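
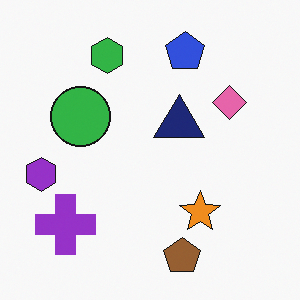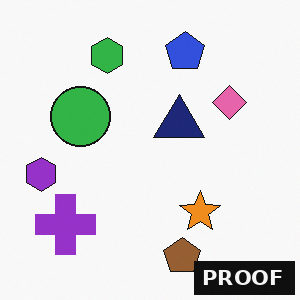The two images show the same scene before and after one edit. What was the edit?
The second image is the first watermarked with the text "PROOF" in the lower-right corner.

A dark label reading "PROOF" appears in the lower-right corner.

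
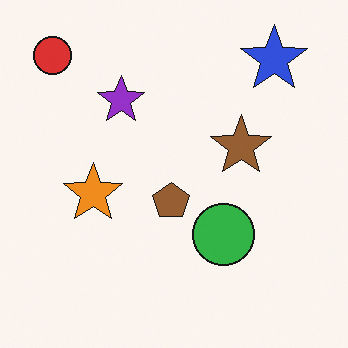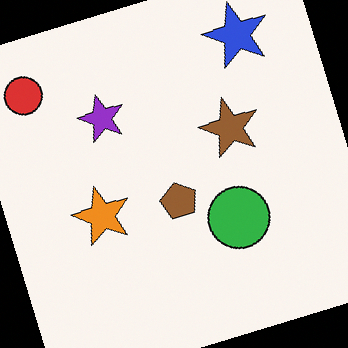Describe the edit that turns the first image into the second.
The transformation is: rotated counter-clockwise by a clearly visible amount.

Every shape is tilted by the same angle and the image corners show triangular fill wedges — a whole-image rotation by a non-right angle.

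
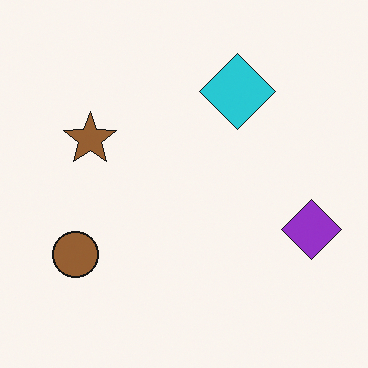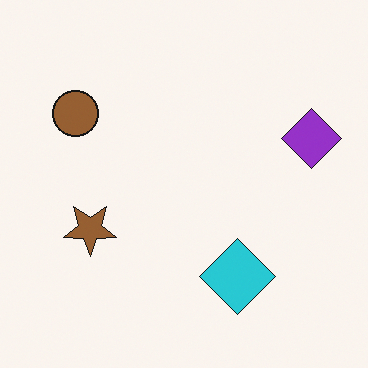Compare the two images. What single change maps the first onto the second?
It was flipped vertically (top ↔ bottom).

The cyan diamond is in the top of the first image and the bottom of the second — shapes on opposite sides of the horizontal midline have swapped in a mirror flip.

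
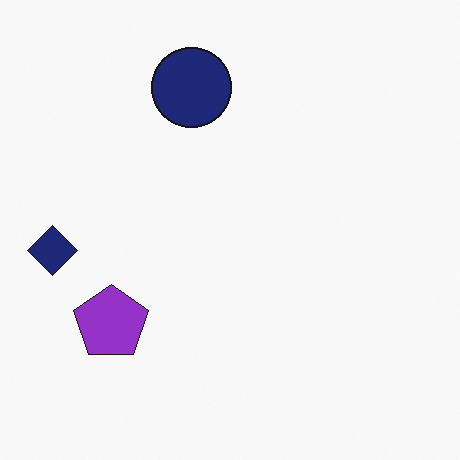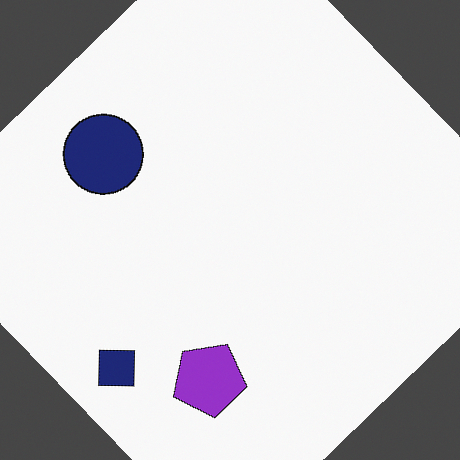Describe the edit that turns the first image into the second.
It was rotated counter-clockwise by a large amount — several tens of degrees.

Every shape is tilted by the same angle and the image corners show triangular fill wedges — a whole-image rotation by a non-right angle.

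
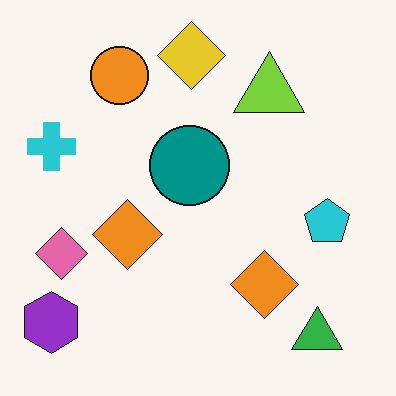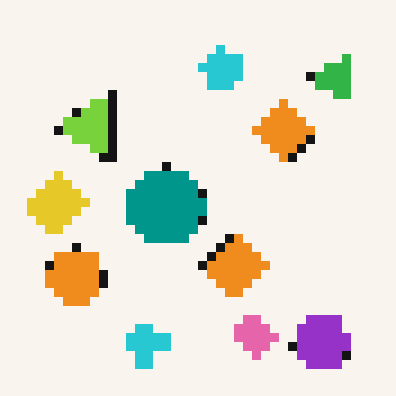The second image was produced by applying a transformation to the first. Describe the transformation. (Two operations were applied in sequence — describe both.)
The second image is the first heavily pixelated into large blocks, then rotated 90° counter-clockwise.

Shapes are reduced to large square blocks; fine edges and outlines are lost — a downscale-then-upscale (mosaic) effect. The purple hexagon sits in the bottom-left of the first image and the bottom-right of the second — consistent with a whole-image 90° counter-clockwise rotation.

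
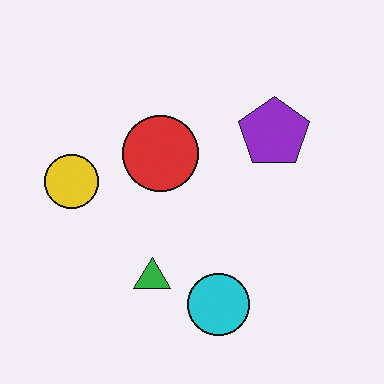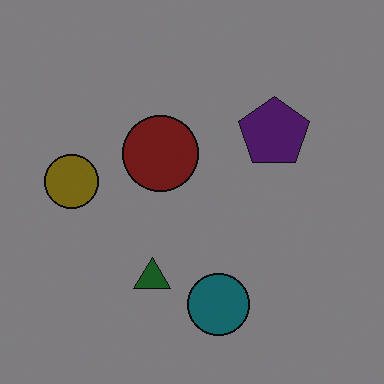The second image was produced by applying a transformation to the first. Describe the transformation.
This is the original image substantially darkened.

Every pixel — background and shapes alike — is uniformly darkened.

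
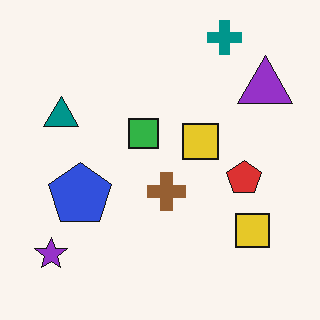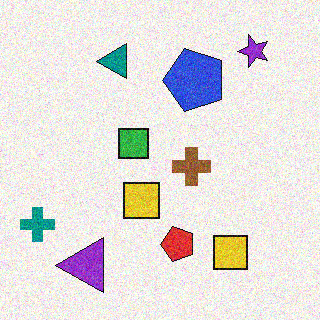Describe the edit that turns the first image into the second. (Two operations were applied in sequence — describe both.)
This is the original image degraded with moderate additive noise, then transposed (reflected across the top-left ↔ bottom-right diagonal).

Random speckle covers the whole image, including the flat background. Shapes have swapped their row and column positions — what was in the top-right is now in the bottom-left — a diagonal reflection.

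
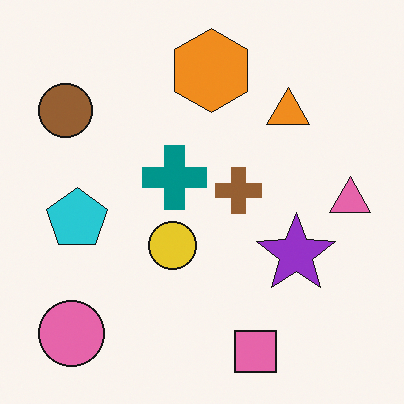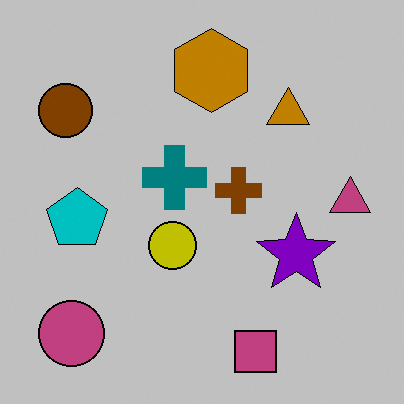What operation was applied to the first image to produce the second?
The image was heavily posterized to just a handful of flat colors.

Each flat color has snapped to a coarser quantized level — most visibly, the near-white background has dropped to a flat grey.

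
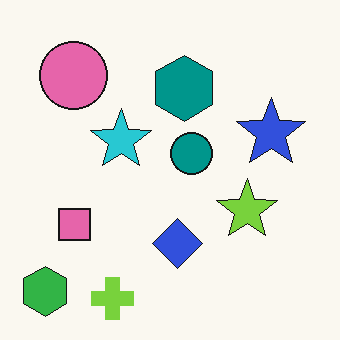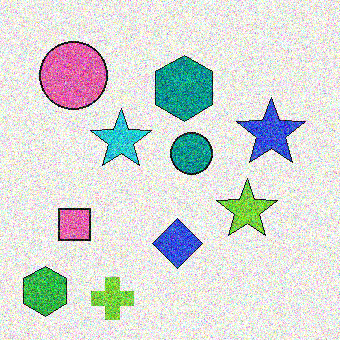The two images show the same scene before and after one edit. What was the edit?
The image was degraded with heavy additive noise.

Random speckle covers the whole image, including the flat background.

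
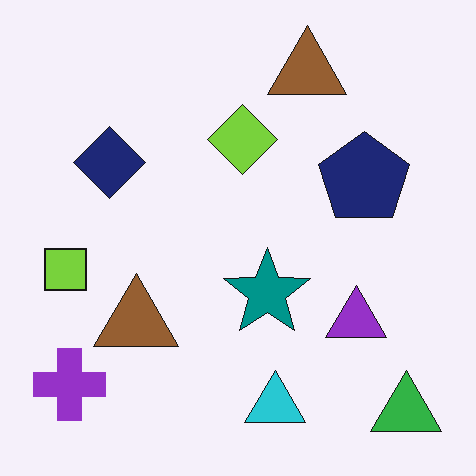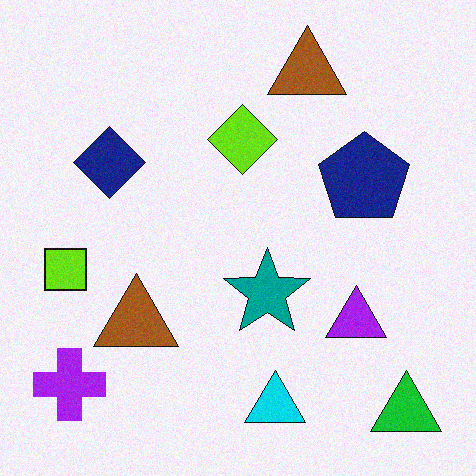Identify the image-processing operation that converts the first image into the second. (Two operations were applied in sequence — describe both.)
This is the original image degraded with light additive noise, then slightly oversaturated.

Random speckle covers the whole image, including the flat background. All colors are more vivid — a global saturation change.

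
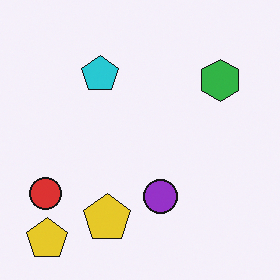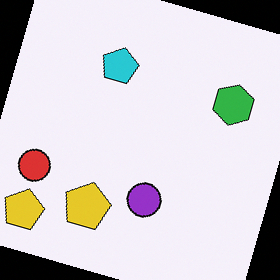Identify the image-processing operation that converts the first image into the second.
The second image is the first rotated clockwise by a moderate amount.

Every shape is tilted by the same angle and the image corners show triangular fill wedges — a whole-image rotation by a non-right angle.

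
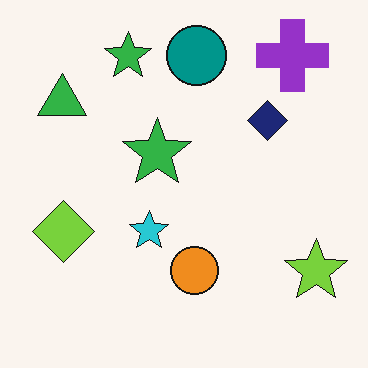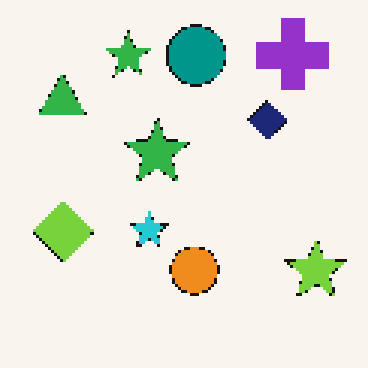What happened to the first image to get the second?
Lightly pixelated (a mild mosaic effect).

Shapes are reduced to large square blocks; fine edges and outlines are lost — a downscale-then-upscale (mosaic) effect.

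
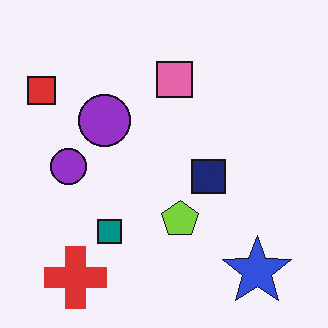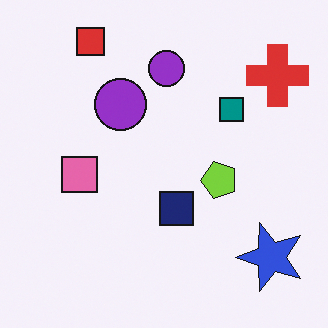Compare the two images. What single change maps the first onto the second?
Transposed (reflected across the top-left ↔ bottom-right diagonal).

Shapes have swapped their row and column positions — what was in the top-right is now in the bottom-left — a diagonal reflection.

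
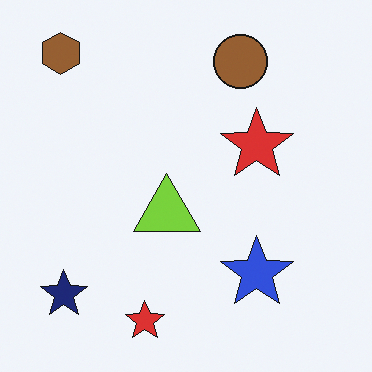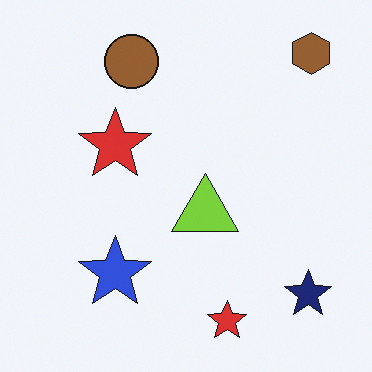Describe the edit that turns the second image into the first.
This is the original image flipped horizontally (left ↔ right).

The brown hexagon is in the top-right of the second image and the top-left of the first — shapes on opposite sides of the vertical midline have swapped in a mirror flip.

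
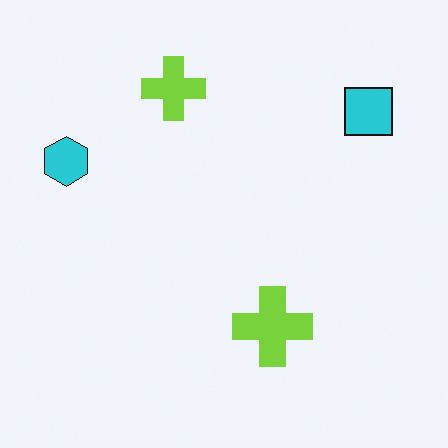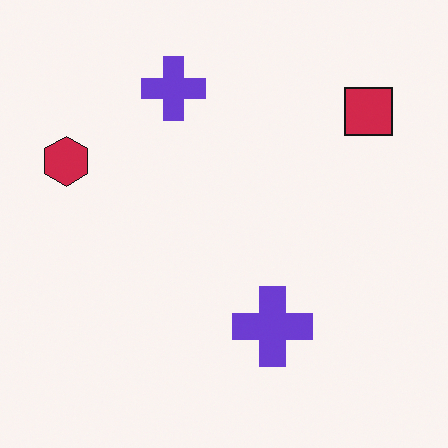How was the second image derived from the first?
The transformation is: hue-shifted through roughly half the color wheel.

Every shape's color has rotated by the same amount around the hue wheel — a uniform hue shift.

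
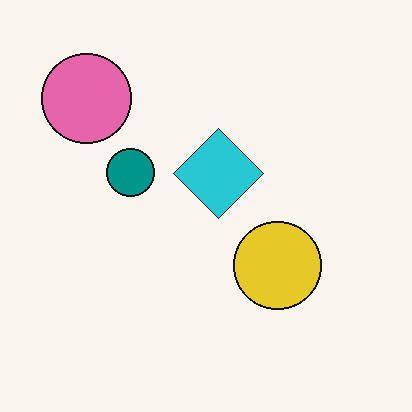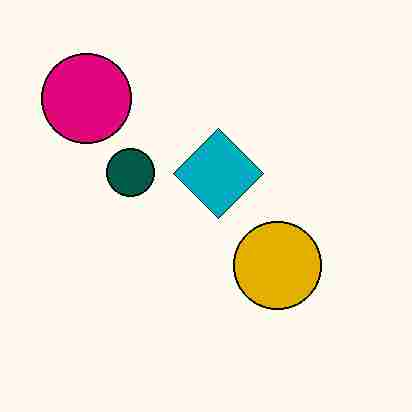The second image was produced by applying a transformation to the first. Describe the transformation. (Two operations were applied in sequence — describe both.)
It was given much higher contrast, then heavily JPEG-compressed with obvious blocking artifacts.

Tones are pushed away from mid-grey across the whole image — a global contrast change. Blocky 8×8 compression artifacts appear around shape edges and the flat background shows ringing — characteristic JPEG degradation.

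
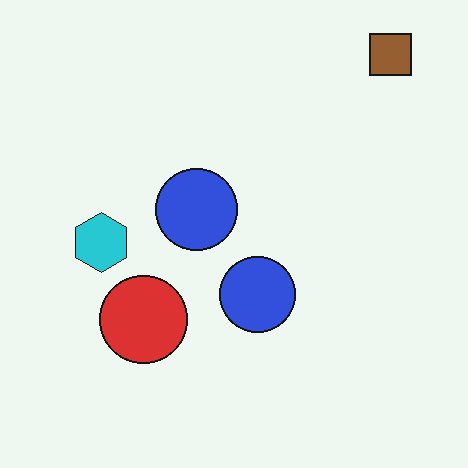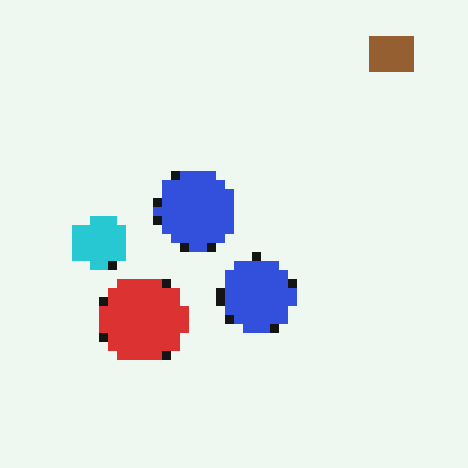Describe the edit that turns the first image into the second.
It was coarsely pixelated.

Shapes are reduced to large square blocks; fine edges and outlines are lost — a downscale-then-upscale (mosaic) effect.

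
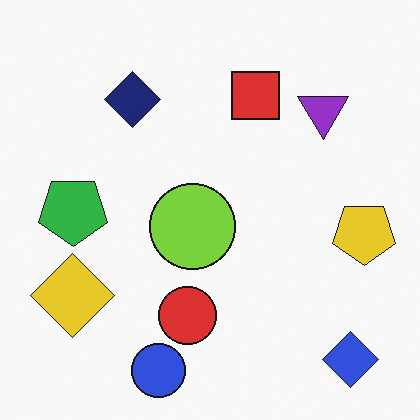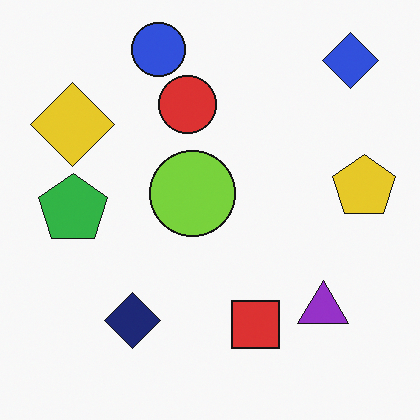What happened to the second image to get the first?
Flipped vertically (top ↔ bottom).

The blue circle is in the top of the second image and the bottom of the first — shapes on opposite sides of the horizontal midline have swapped in a mirror flip.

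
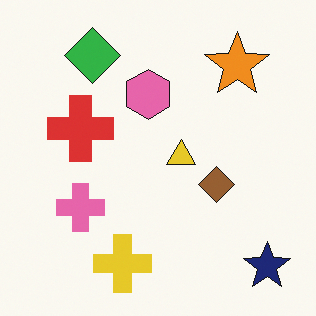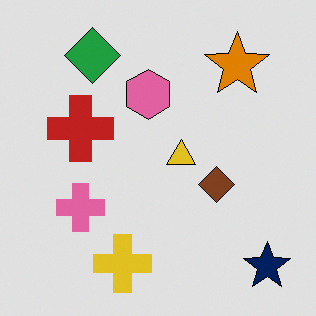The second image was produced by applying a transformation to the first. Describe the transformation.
This is the original image moderately posterized.

Each flat color has snapped to a coarser quantized level — most visibly, the near-white background has dropped to a flat grey.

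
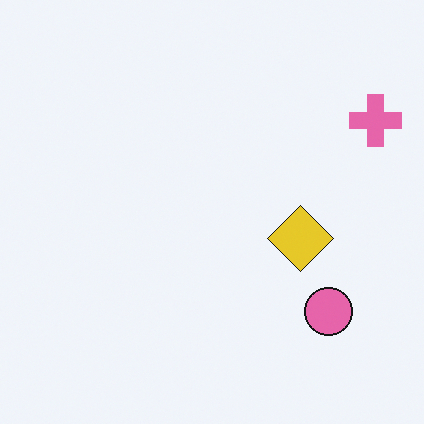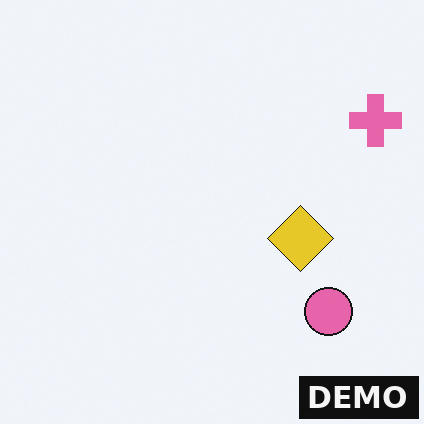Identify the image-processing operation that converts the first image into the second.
The image was watermarked with the text "DEMO" in the lower-right corner.

A dark label reading "DEMO" appears in the lower-right corner.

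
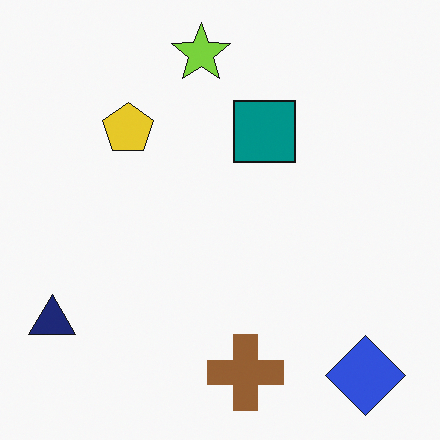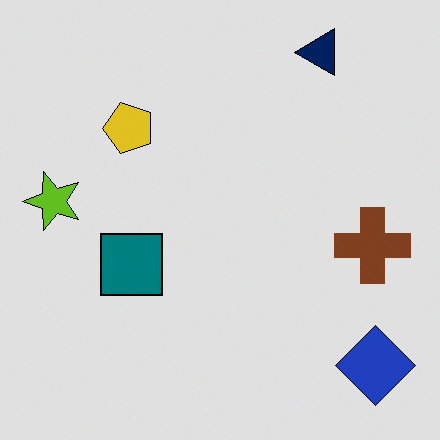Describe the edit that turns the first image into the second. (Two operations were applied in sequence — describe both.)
This is the original image transposed (reflected across the top-left ↔ bottom-right diagonal), then posterized to a reduced palette.

Shapes have swapped their row and column positions — what was in the top-right is now in the bottom-left — a diagonal reflection. Each flat color has snapped to a coarser quantized level — most visibly, the near-white background has dropped to a flat grey.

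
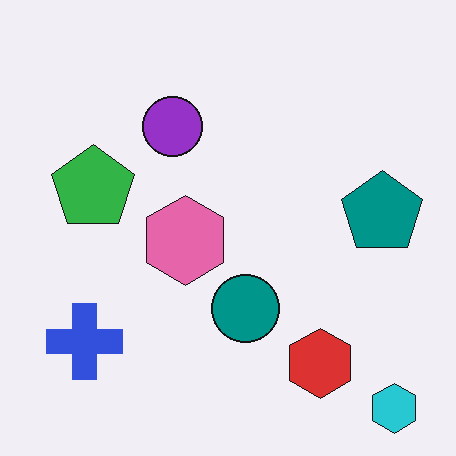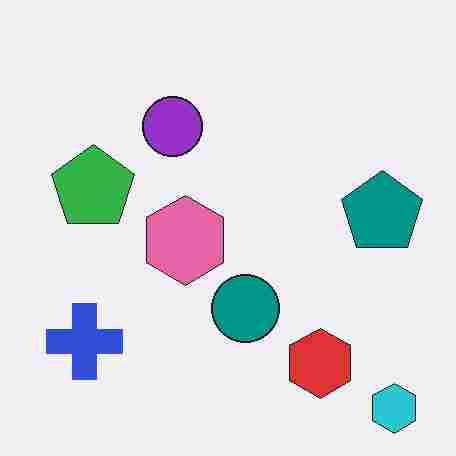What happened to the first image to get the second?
Degraded with heavy JPEG compression.

Blocky 8×8 compression artifacts appear around shape edges and the flat background shows ringing — characteristic JPEG degradation.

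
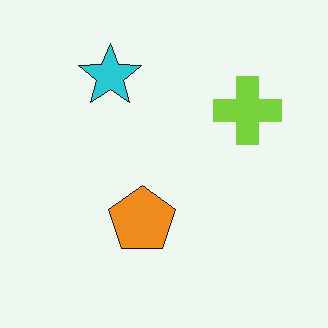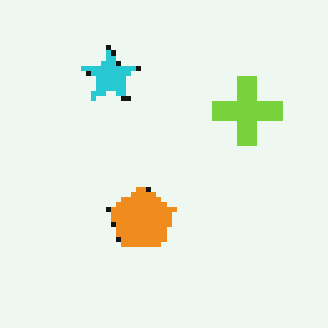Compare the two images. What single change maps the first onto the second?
The image was mildly pixelated.

Shapes are reduced to large square blocks; fine edges and outlines are lost — a downscale-then-upscale (mosaic) effect.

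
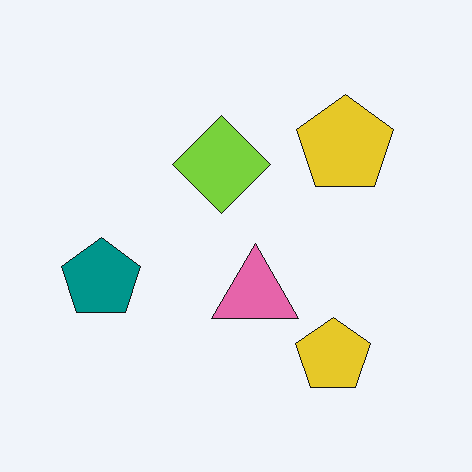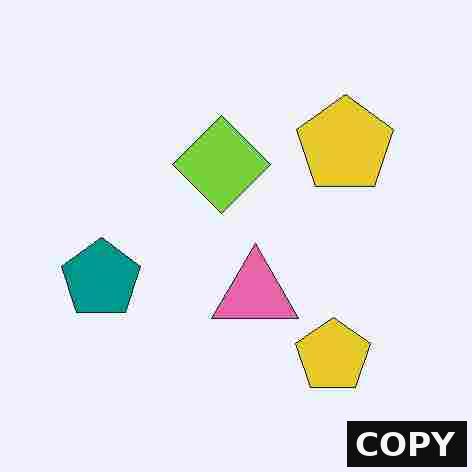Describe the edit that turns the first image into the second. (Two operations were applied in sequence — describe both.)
Heavily JPEG-compressed with obvious blocking artifacts, then watermarked with the text "COPY" in the lower-right corner.

Blocky 8×8 compression artifacts appear around shape edges and the flat background shows ringing — characteristic JPEG degradation. A dark label reading "COPY" appears in the lower-right corner.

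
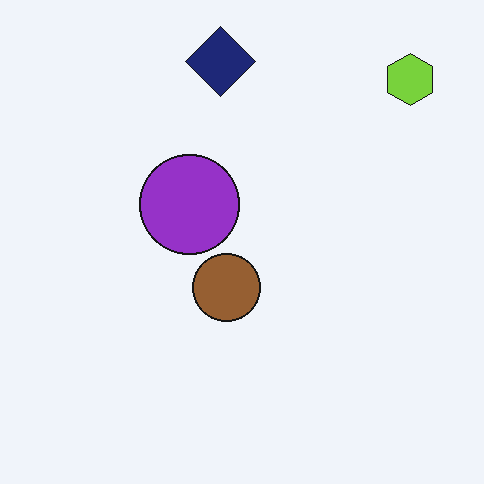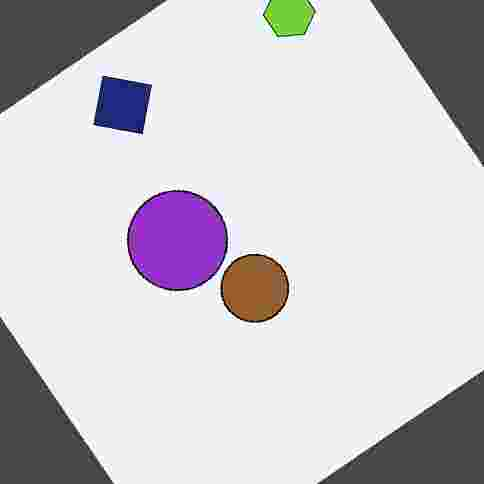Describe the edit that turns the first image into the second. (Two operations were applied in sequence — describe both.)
This is the original image rotated counter-clockwise by a large amount — several tens of degrees, then degraded with heavy JPEG compression.

Every shape is tilted by the same angle and the image corners show triangular fill wedges — a whole-image rotation by a non-right angle. Blocky 8×8 compression artifacts appear around shape edges and the flat background shows ringing — characteristic JPEG degradation.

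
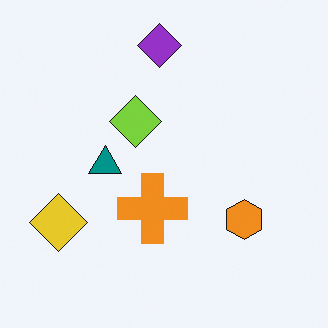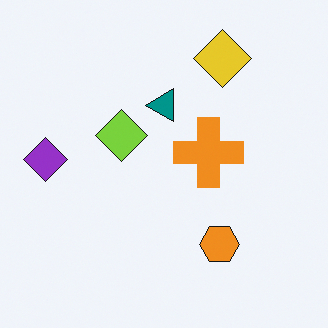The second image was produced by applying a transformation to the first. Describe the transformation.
The transformation is: transposed (reflected across the top-left ↔ bottom-right diagonal).

Shapes have swapped their row and column positions — what was in the top-right is now in the bottom-left — a diagonal reflection.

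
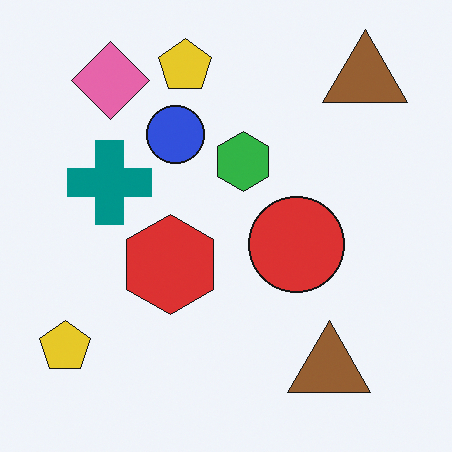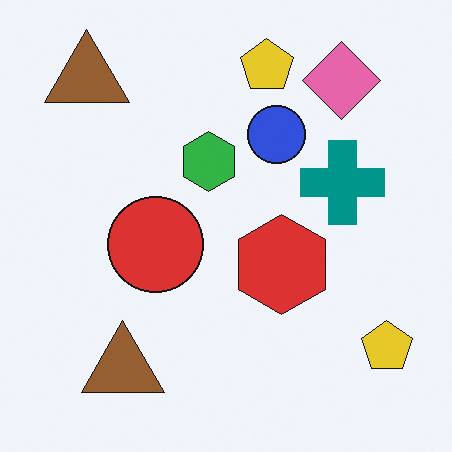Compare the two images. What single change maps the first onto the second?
This is the original image flipped horizontally (left ↔ right).

The teal cross is in the left of the first image and the right of the second — shapes on opposite sides of the vertical midline have swapped in a mirror flip.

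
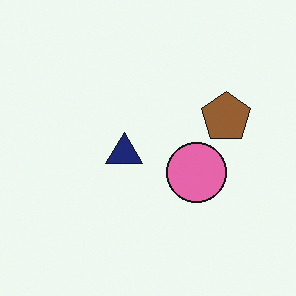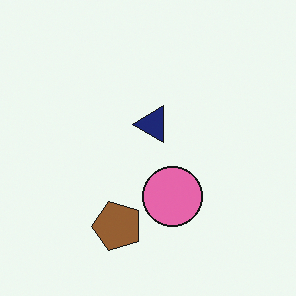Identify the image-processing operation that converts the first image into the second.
It was transposed (reflected across the top-left ↔ bottom-right diagonal).

Shapes have swapped their row and column positions — what was in the top-right is now in the bottom-left — a diagonal reflection.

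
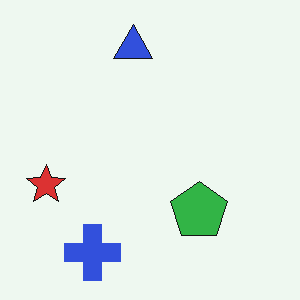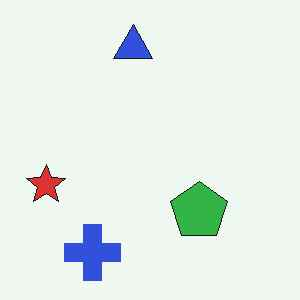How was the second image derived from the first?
This is the original image given moderate JPEG compression.

Blocky 8×8 compression artifacts appear around shape edges and the flat background shows ringing — characteristic JPEG degradation.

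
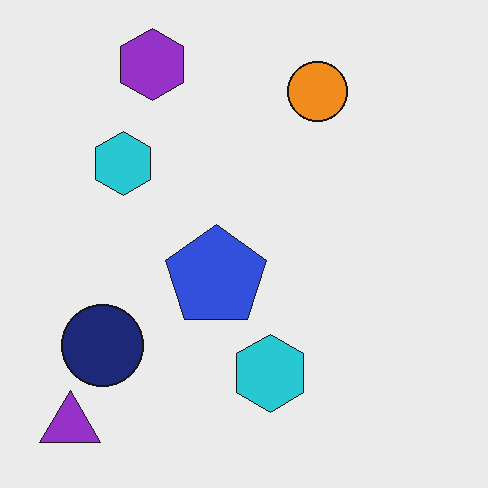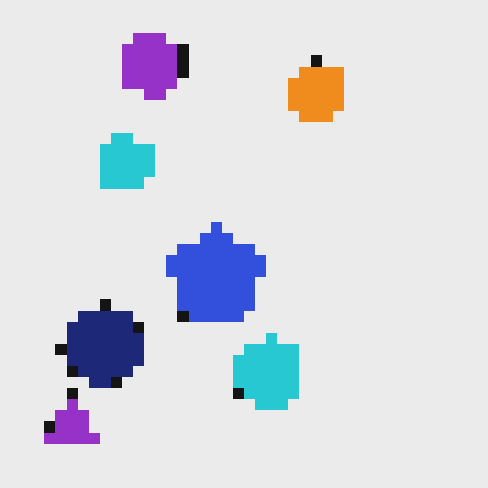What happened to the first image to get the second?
It was heavily pixelated into large blocks.

Shapes are reduced to large square blocks; fine edges and outlines are lost — a downscale-then-upscale (mosaic) effect.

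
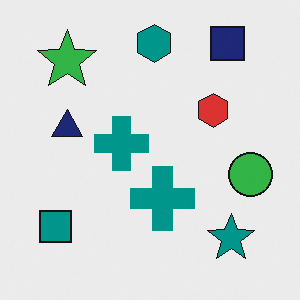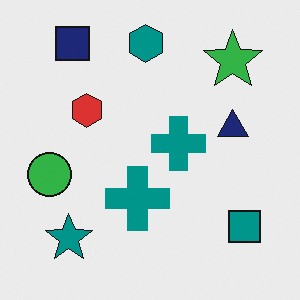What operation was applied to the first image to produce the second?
The second image is the first flipped horizontally (left ↔ right).

The green circle is in the right of the first image and the left of the second — shapes on opposite sides of the vertical midline have swapped in a mirror flip.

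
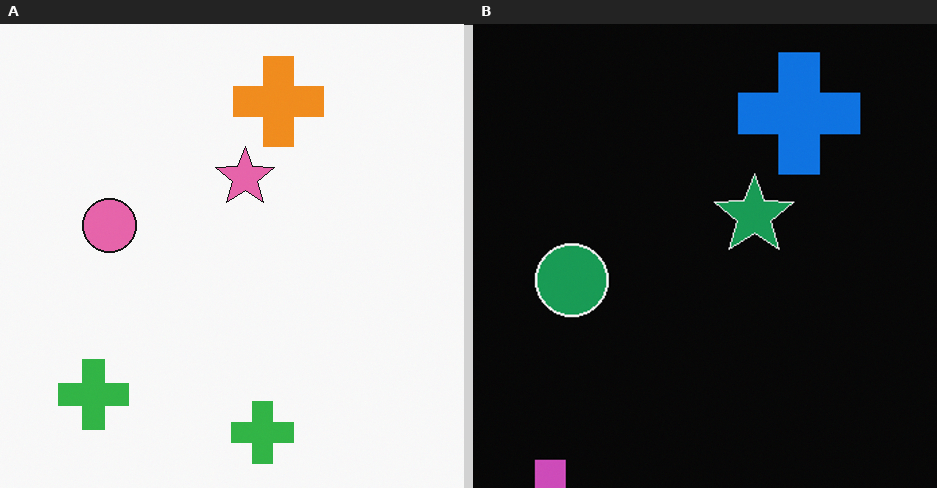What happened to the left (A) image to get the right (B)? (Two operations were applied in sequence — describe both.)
This is the original image cropped to a modestly smaller region and rescaled, then color-inverted (negative).

The visible shapes are larger and the field of view is narrower; shapes near the original edges may be partly or wholly outside the frame — a crop-and-rescale. The light background has become dark and every shape's color is its complement — a photographic negative.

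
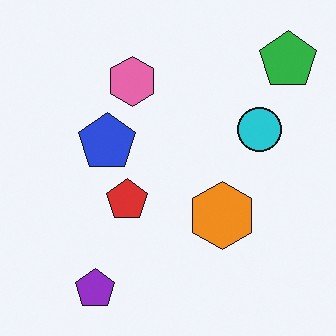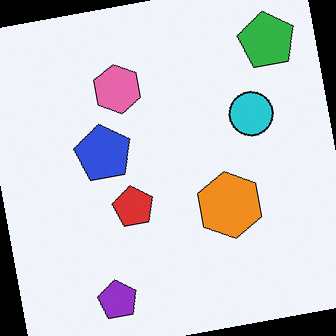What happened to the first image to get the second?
Rotated counter-clockwise by a slight angle.

Every shape is tilted by the same angle and the image corners show triangular fill wedges — a whole-image rotation by a non-right angle.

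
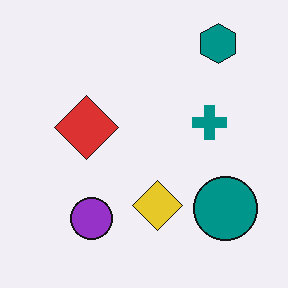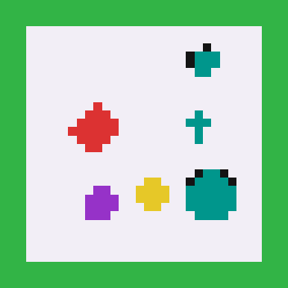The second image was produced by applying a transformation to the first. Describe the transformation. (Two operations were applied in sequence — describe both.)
It was heavily pixelated into large blocks, then framed with a green border.

Shapes are reduced to large square blocks; fine edges and outlines are lost — a downscale-then-upscale (mosaic) effect. A solid green frame runs around the edge of the second image, with the content slightly shrunk inside it.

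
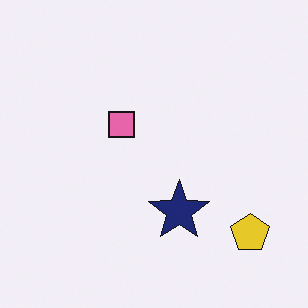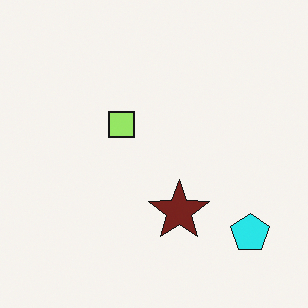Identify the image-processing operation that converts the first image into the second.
It was hue-shifted noticeably.

Every shape's color has rotated by the same amount around the hue wheel — a uniform hue shift.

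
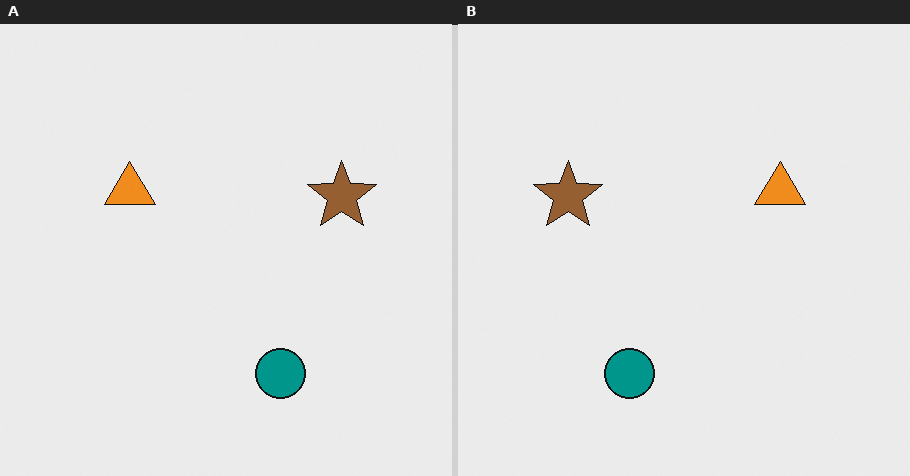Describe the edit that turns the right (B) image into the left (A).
The left (A) image is the right (B) flipped horizontally (left ↔ right).

The brown star is in the left of the right (B) image and the right of the left (A) — shapes on opposite sides of the vertical midline have swapped in a mirror flip.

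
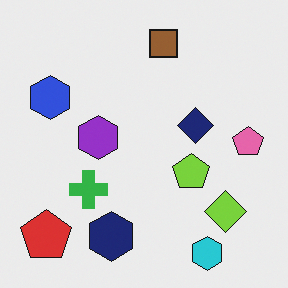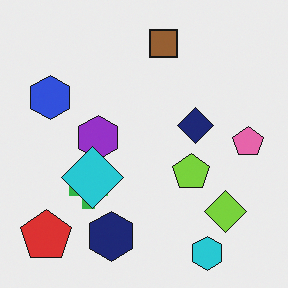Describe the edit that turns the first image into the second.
The transformation is: overlaid with an additional cyan diamond.

A cyan diamond appears in the second image that is absent from the first.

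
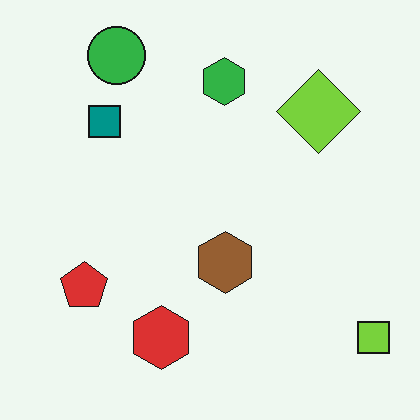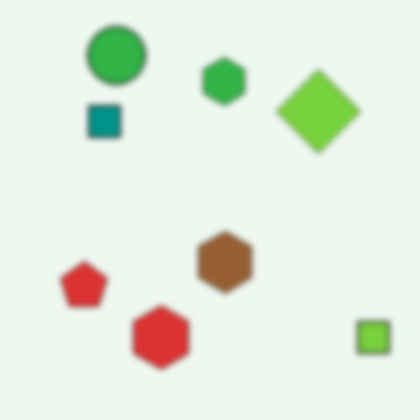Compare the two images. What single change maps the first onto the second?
It was moderately blurred.

Shape edges and outlines are uniformly softened across the whole image.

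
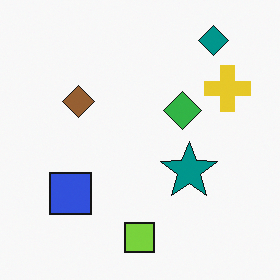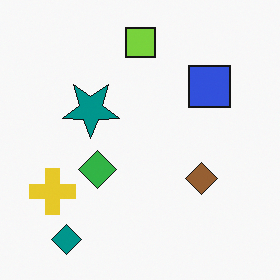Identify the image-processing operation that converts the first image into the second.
The second image is the first rotated 180°.

The teal diamond sits in the top-right of the first image and the bottom-left of the second — consistent with a whole-image 180° rotation.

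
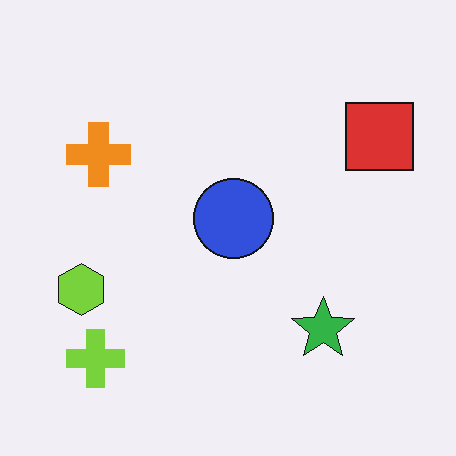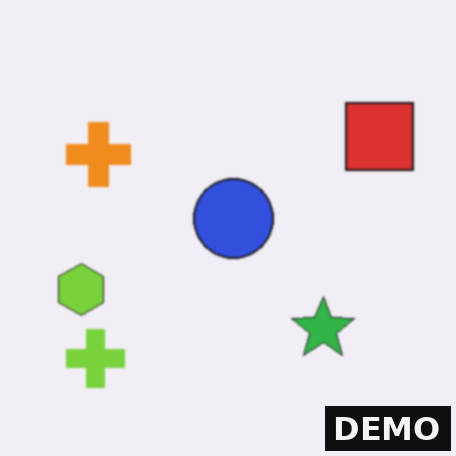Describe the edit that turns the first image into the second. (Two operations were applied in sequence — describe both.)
This is the original image lightly blurred, then watermarked with the text "DEMO" in the lower-right corner.

Shape edges and outlines are uniformly softened across the whole image. A dark label reading "DEMO" appears in the lower-right corner.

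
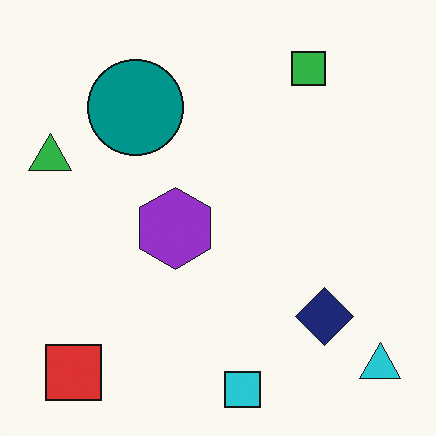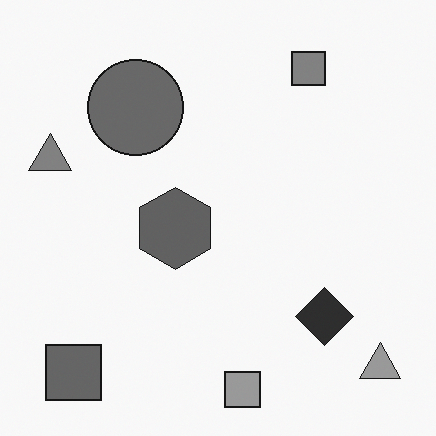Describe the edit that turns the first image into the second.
The transformation is: converted to grayscale.

All color is removed — every shape is now a shade of grey.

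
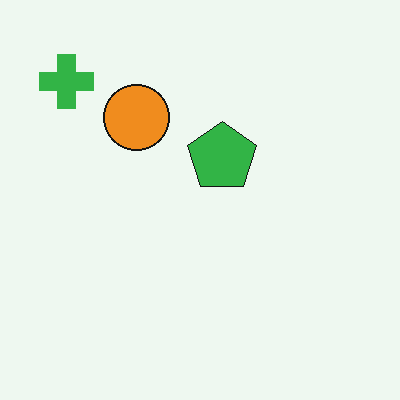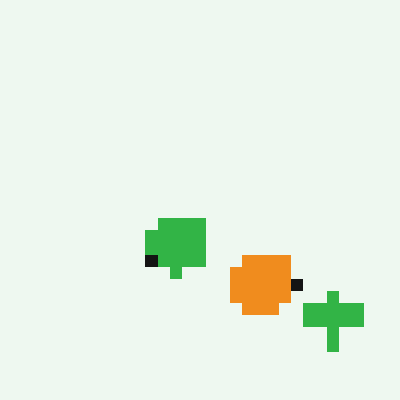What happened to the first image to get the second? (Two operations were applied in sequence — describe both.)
The second image is the first rotated 180°, then heavily pixelated into large blocks.

The green cross sits in the top-left of the first image and the bottom-right of the second — consistent with a whole-image 180° rotation. Shapes are reduced to large square blocks; fine edges and outlines are lost — a downscale-then-upscale (mosaic) effect.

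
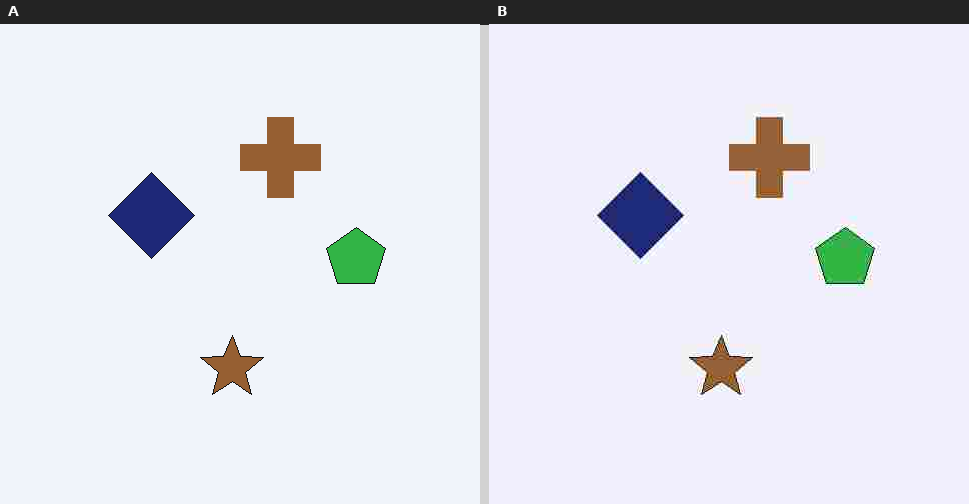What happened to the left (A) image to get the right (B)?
The transformation is: degraded with heavy JPEG compression.

Blocky 8×8 compression artifacts appear around shape edges and the flat background shows ringing — characteristic JPEG degradation.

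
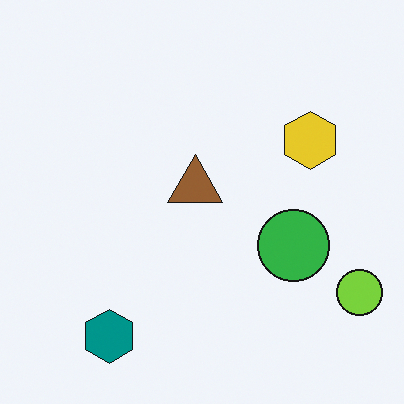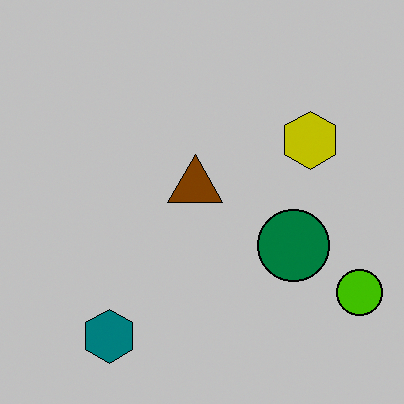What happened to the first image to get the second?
The transformation is: aggressively posterized.

Each flat color has snapped to a coarser quantized level — most visibly, the near-white background has dropped to a flat grey.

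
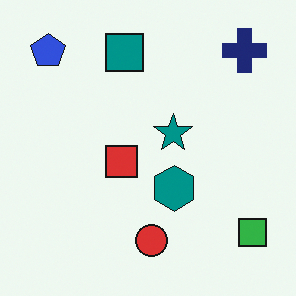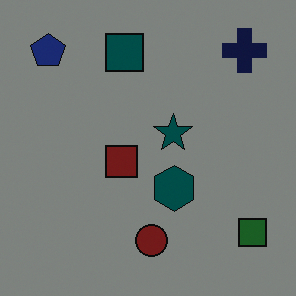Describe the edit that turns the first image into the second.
The transformation is: substantially darkened.

Every pixel — background and shapes alike — is uniformly darkened.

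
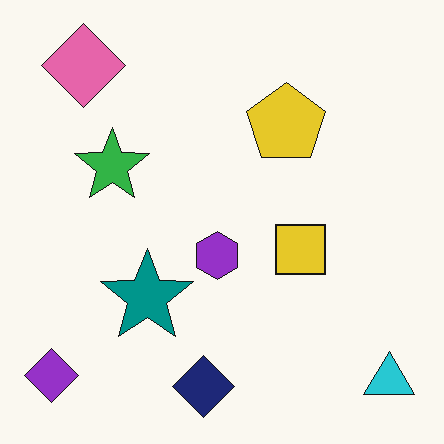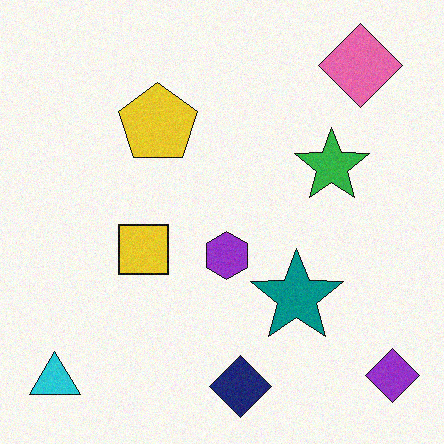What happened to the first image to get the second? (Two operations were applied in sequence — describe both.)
This is the original image degraded with light additive noise, then flipped horizontally (left ↔ right).

Random speckle covers the whole image, including the flat background. The purple diamond is in the bottom-left of the first image and the bottom-right of the second — shapes on opposite sides of the vertical midline have swapped in a mirror flip.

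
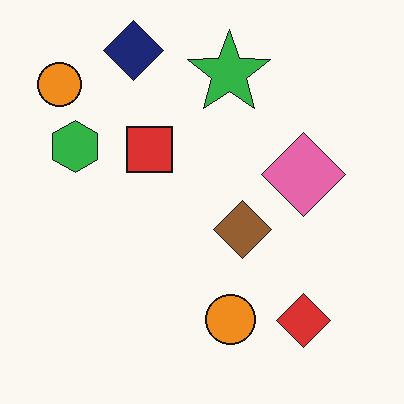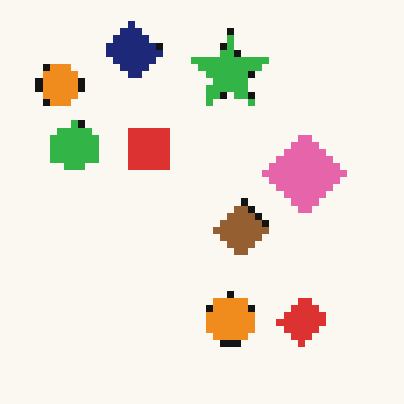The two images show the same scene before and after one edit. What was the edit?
It was pixelated into visible square blocks.

Shapes are reduced to large square blocks; fine edges and outlines are lost — a downscale-then-upscale (mosaic) effect.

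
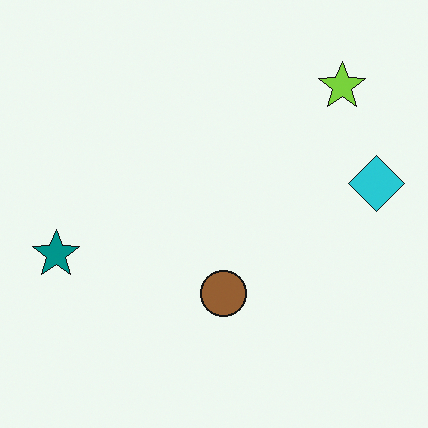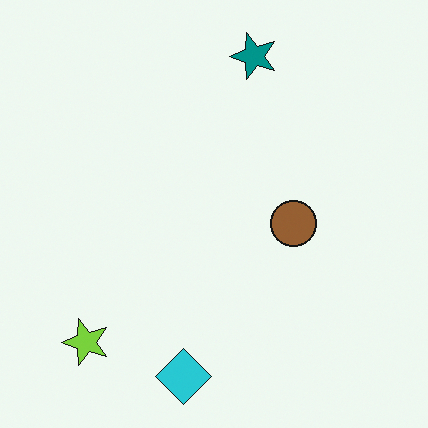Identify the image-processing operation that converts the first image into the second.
The image was transposed (reflected across the top-left ↔ bottom-right diagonal).

Shapes have swapped their row and column positions — what was in the top-right is now in the bottom-left — a diagonal reflection.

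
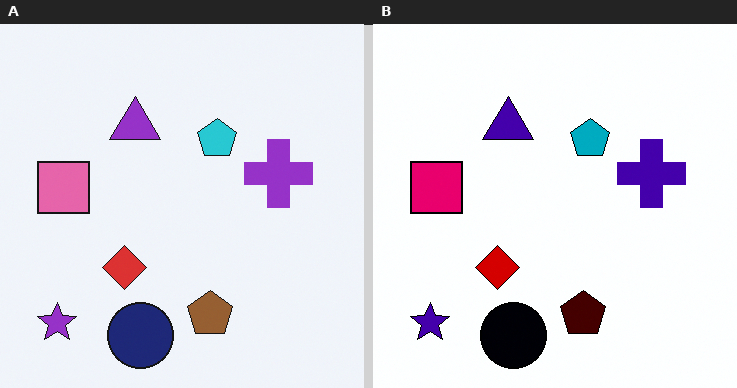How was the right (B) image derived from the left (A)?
Given much higher contrast.

Tones are pushed away from mid-grey across the whole image — a global contrast change.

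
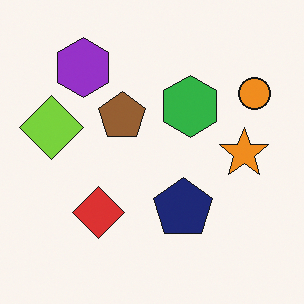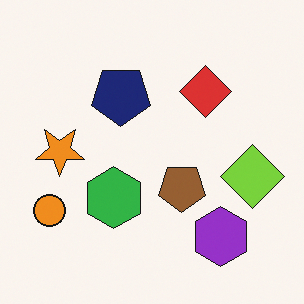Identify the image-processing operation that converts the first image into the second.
The image was rotated 180°.

The orange circle sits in the top-right of the first image and the bottom-left of the second — consistent with a whole-image 180° rotation.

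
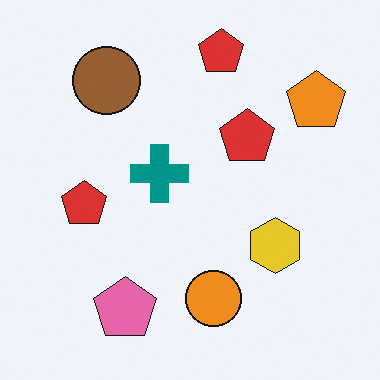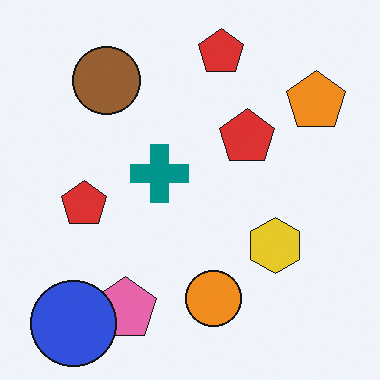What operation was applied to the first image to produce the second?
The transformation is: overlaid with an additional blue circle.

A blue circle appears in the second image that is absent from the first.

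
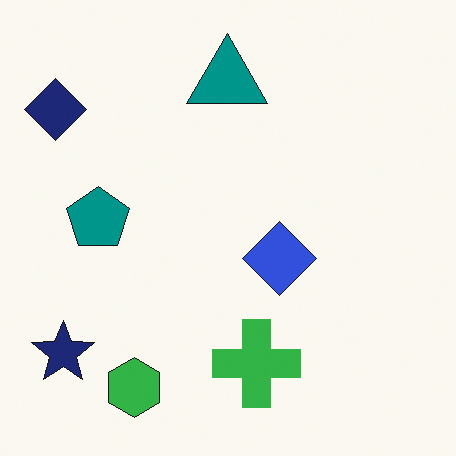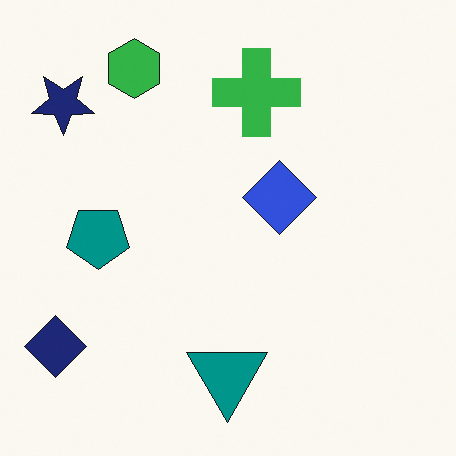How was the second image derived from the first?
Flipped vertically (top ↔ bottom).

The green hexagon is in the bottom-left of the first image and the top-left of the second — shapes on opposite sides of the horizontal midline have swapped in a mirror flip.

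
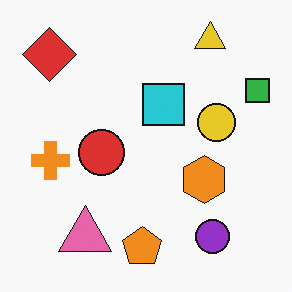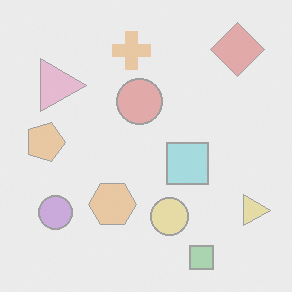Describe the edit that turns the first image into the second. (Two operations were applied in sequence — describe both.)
This is the original image rotated 90° clockwise, then given much lower contrast.

The red diamond sits in the top-left of the first image and the top-right of the second — consistent with a whole-image 90° clockwise rotation. Tones are pushed toward mid-grey across the whole image — a global contrast change.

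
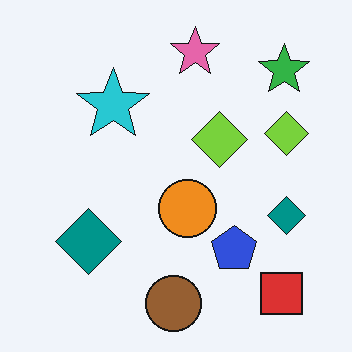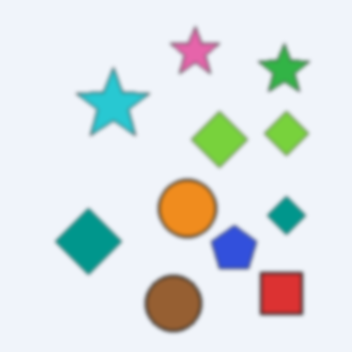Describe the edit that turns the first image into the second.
The image was slightly softened.

Shape edges and outlines are uniformly softened across the whole image.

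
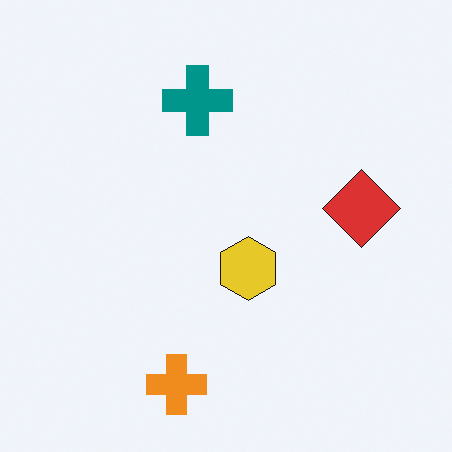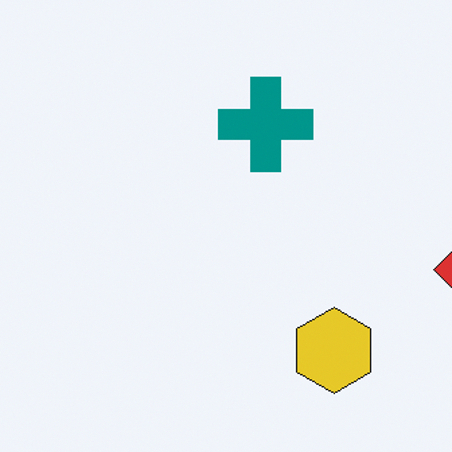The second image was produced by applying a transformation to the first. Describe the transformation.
This is the original image cropped to a modestly smaller region and rescaled.

The visible shapes are larger and the field of view is narrower; shapes near the original edges may be partly or wholly outside the frame — a crop-and-rescale.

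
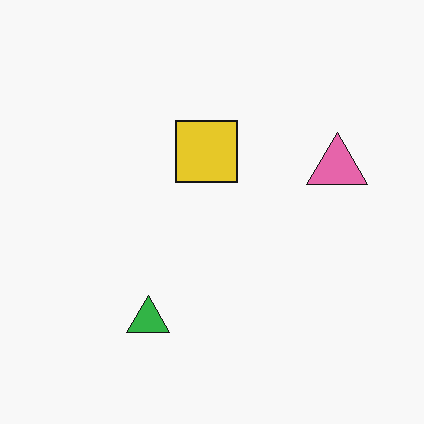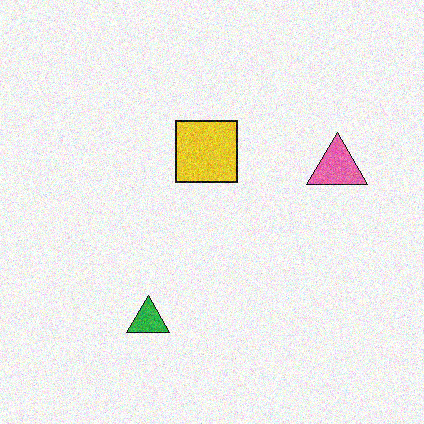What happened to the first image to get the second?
The second image is the first degraded with visible gaussian noise.

Random speckle covers the whole image, including the flat background.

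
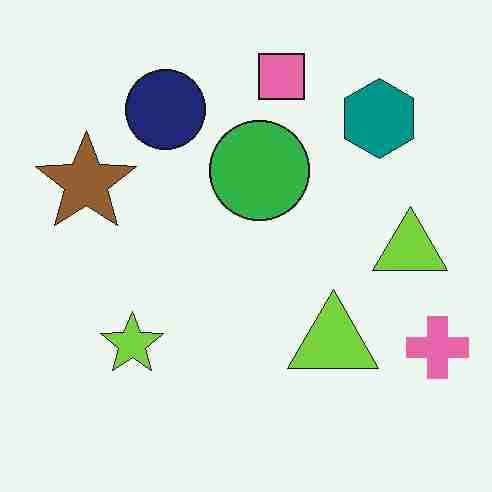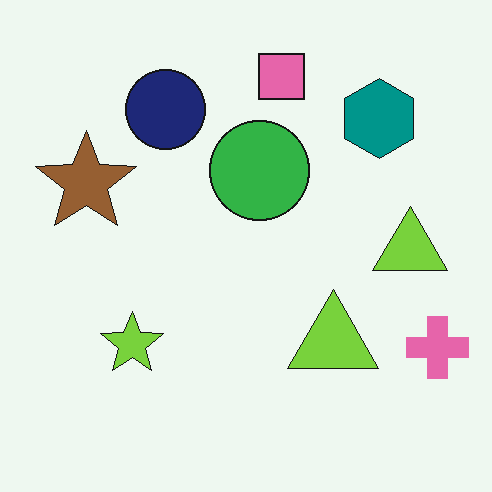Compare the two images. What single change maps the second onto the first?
It was degraded with heavy JPEG compression.

Blocky 8×8 compression artifacts appear around shape edges and the flat background shows ringing — characteristic JPEG degradation.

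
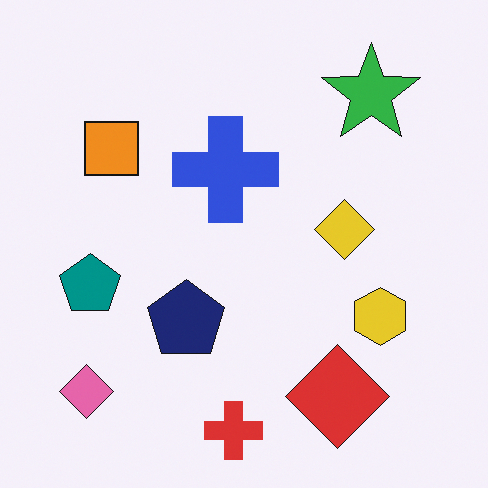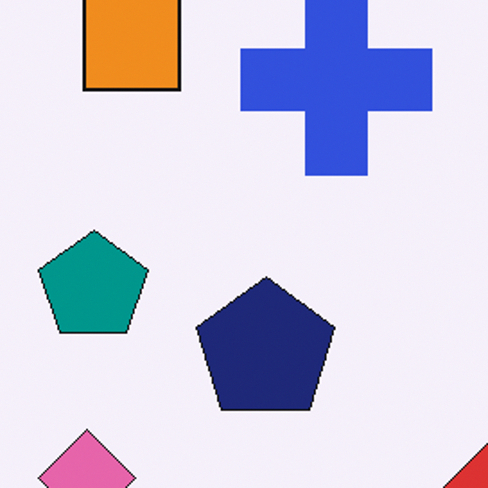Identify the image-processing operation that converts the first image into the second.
The second image is the first cropped tightly and scaled back up.

The visible shapes are larger and the field of view is narrower; shapes near the original edges may be partly or wholly outside the frame — a crop-and-rescale.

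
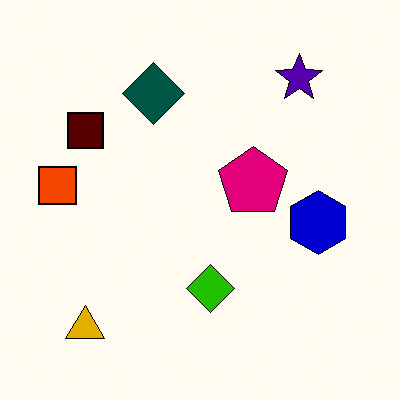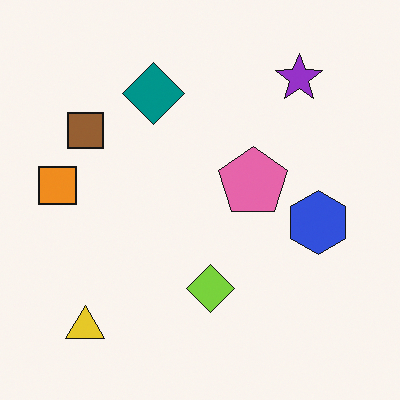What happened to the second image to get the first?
Boosted in contrast.

Tones are pushed away from mid-grey across the whole image — a global contrast change.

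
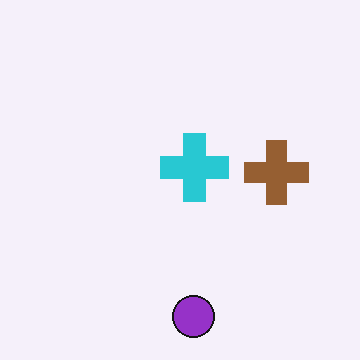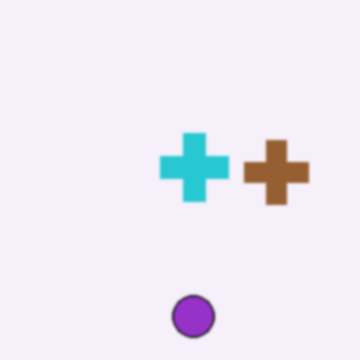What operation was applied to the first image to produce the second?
Slightly softened.

Shape edges and outlines are uniformly softened across the whole image.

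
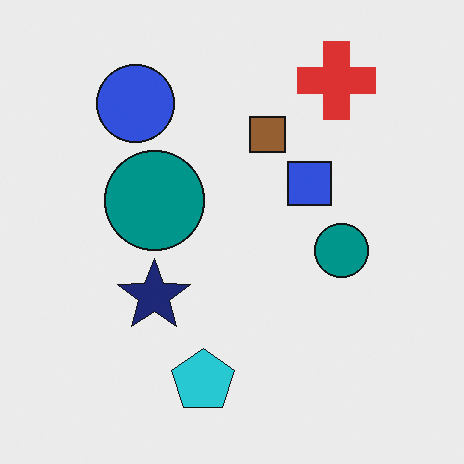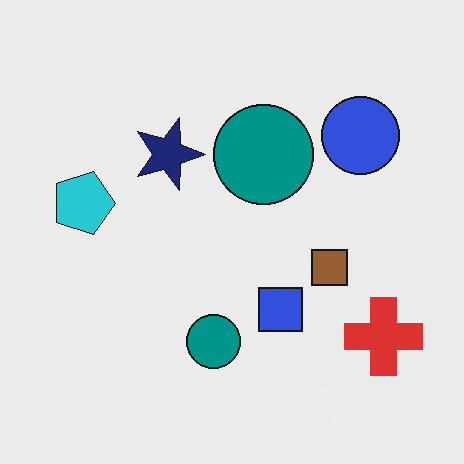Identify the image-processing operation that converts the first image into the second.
The image was rotated 90° clockwise.

The red cross sits in the top-right of the first image and the bottom-right of the second — consistent with a whole-image 90° clockwise rotation.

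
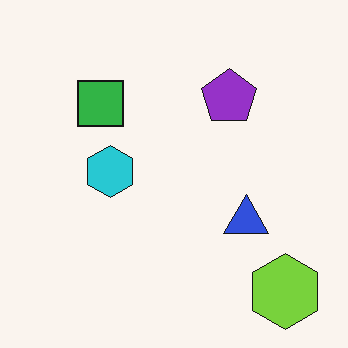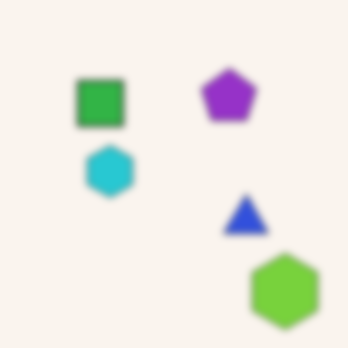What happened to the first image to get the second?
This is the original image noticeably gaussian-blurred.

Shape edges and outlines are uniformly softened across the whole image.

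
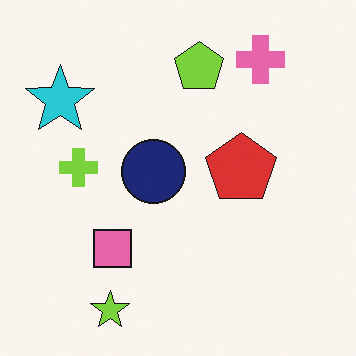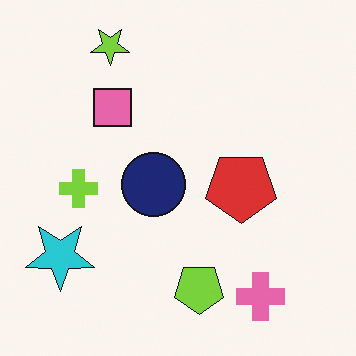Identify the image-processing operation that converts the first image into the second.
Flipped vertically (top ↔ bottom).

The lime star is in the bottom-left of the first image and the top-left of the second — shapes on opposite sides of the horizontal midline have swapped in a mirror flip.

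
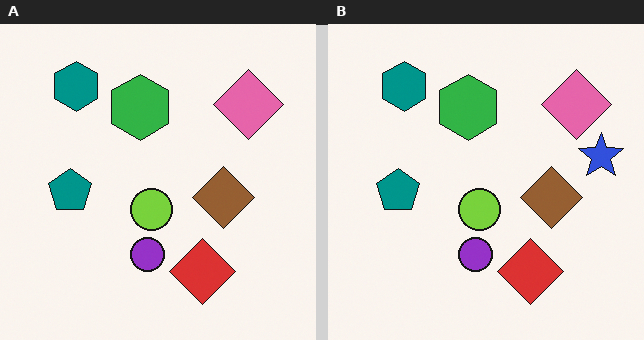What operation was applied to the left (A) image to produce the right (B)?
The transformation is: overlaid with an additional blue star.

A blue star appears in the right (B) image that is absent from the left (A).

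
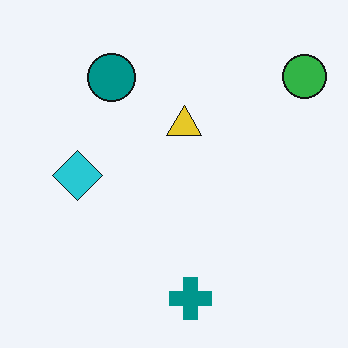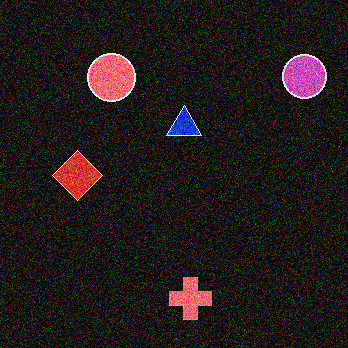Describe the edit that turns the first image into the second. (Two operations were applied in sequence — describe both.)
The image was color-inverted (negative), then degraded with heavy additive noise.

The light background has become dark and every shape's color is its complement — a photographic negative. Random speckle covers the whole image, including the flat background.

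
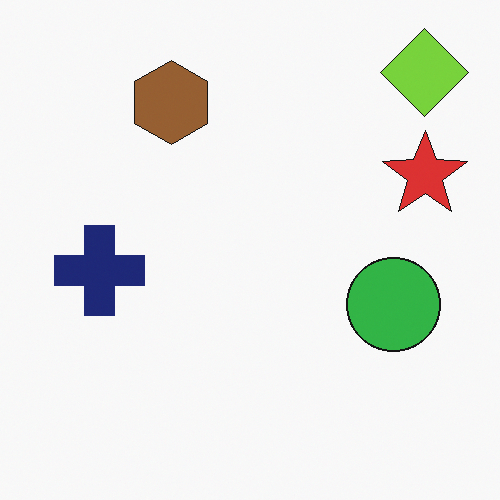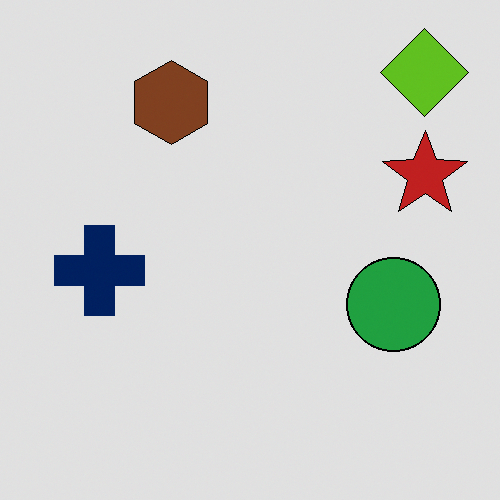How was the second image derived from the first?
This is the original image posterized to a reduced palette.

Each flat color has snapped to a coarser quantized level — most visibly, the near-white background has dropped to a flat grey.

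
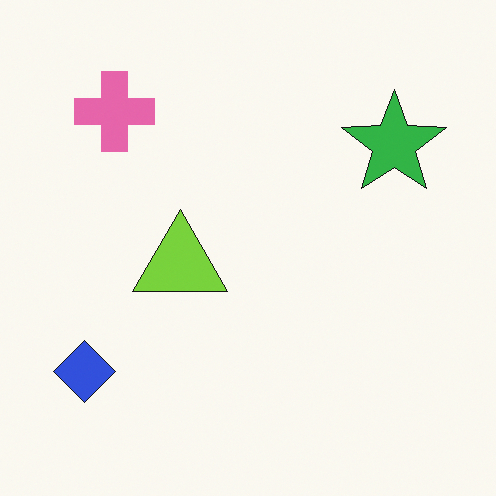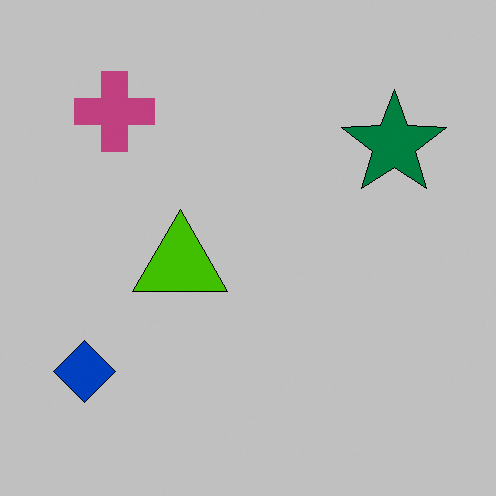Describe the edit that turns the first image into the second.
This is the original image aggressively posterized.

Each flat color has snapped to a coarser quantized level — most visibly, the near-white background has dropped to a flat grey.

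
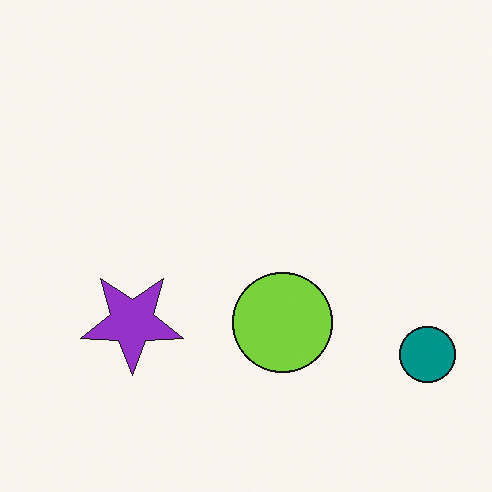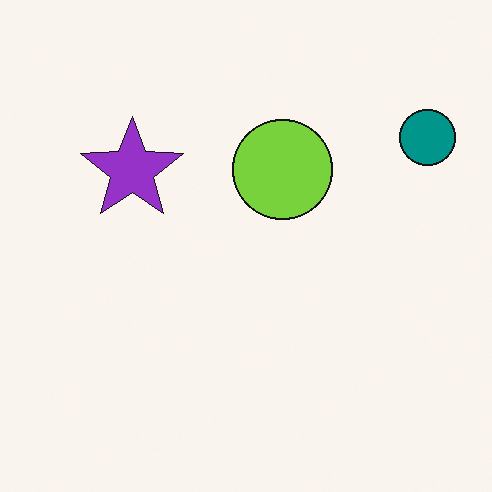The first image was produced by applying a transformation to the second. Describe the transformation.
This is the original image flipped vertically (top ↔ bottom).

The teal circle is in the top-right of the second image and the bottom-right of the first — shapes on opposite sides of the horizontal midline have swapped in a mirror flip.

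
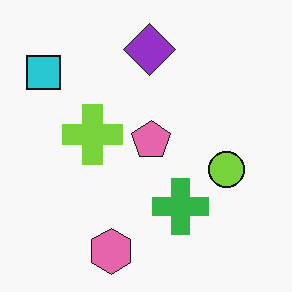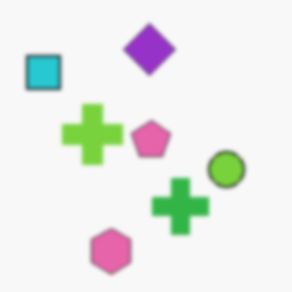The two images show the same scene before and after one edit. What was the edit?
Slightly softened.

Shape edges and outlines are uniformly softened across the whole image.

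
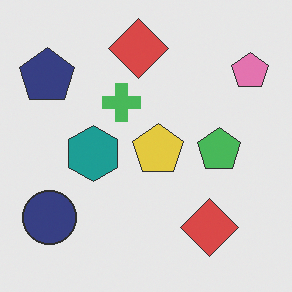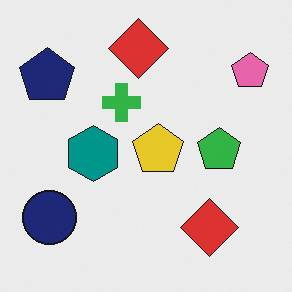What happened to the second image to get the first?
This is the original image given slightly reduced contrast.

Tones are pushed toward mid-grey across the whole image — a global contrast change.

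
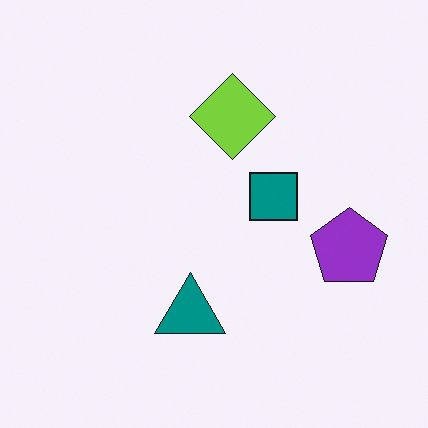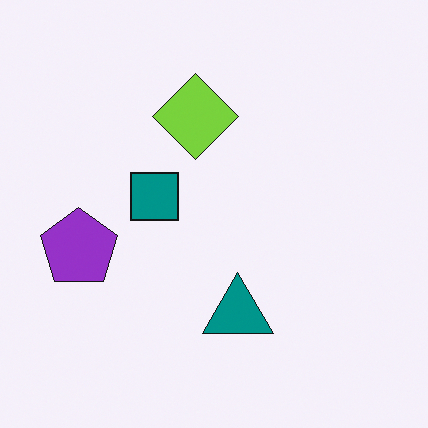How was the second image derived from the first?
This is the original image flipped horizontally (left ↔ right).

The purple pentagon is in the right of the first image and the left of the second — shapes on opposite sides of the vertical midline have swapped in a mirror flip.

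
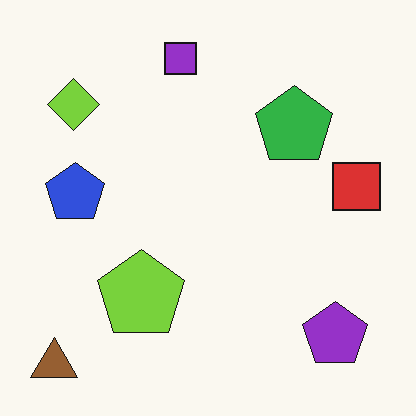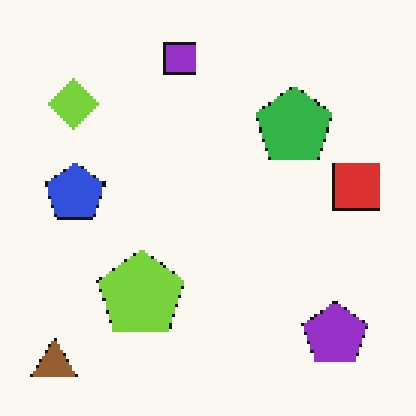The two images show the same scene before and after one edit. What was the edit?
The image was mildly pixelated.

Shapes are reduced to large square blocks; fine edges and outlines are lost — a downscale-then-upscale (mosaic) effect.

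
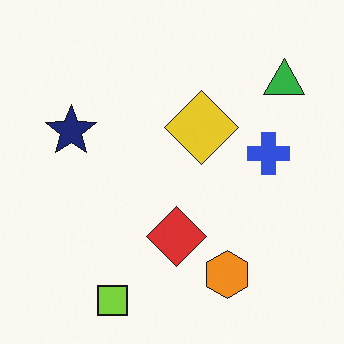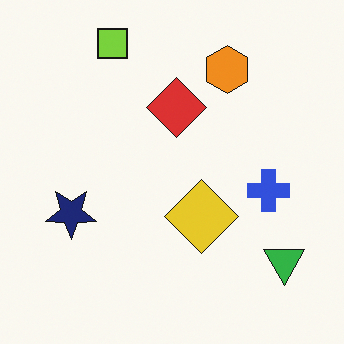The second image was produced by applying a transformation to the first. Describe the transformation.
Flipped vertically (top ↔ bottom).

The lime square is in the bottom-left of the first image and the top-left of the second — shapes on opposite sides of the horizontal midline have swapped in a mirror flip.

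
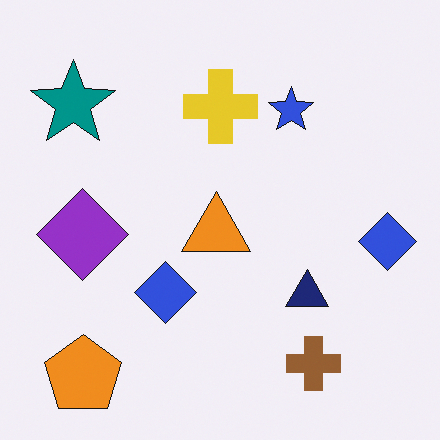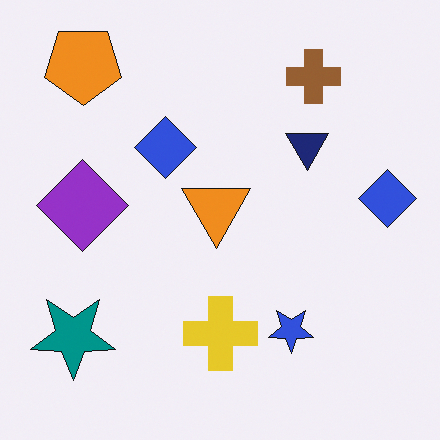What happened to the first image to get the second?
This is the original image flipped vertically (top ↔ bottom).

The orange pentagon is in the bottom-left of the first image and the top-left of the second — shapes on opposite sides of the horizontal midline have swapped in a mirror flip.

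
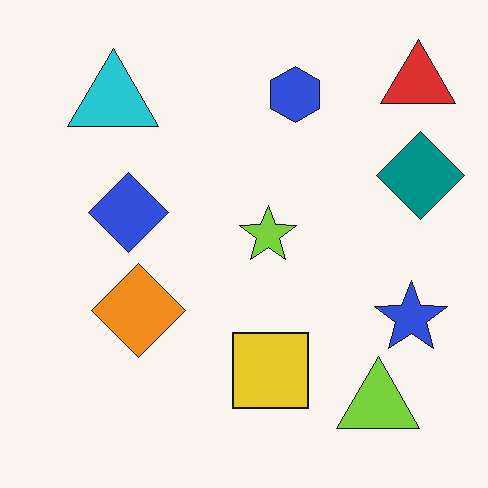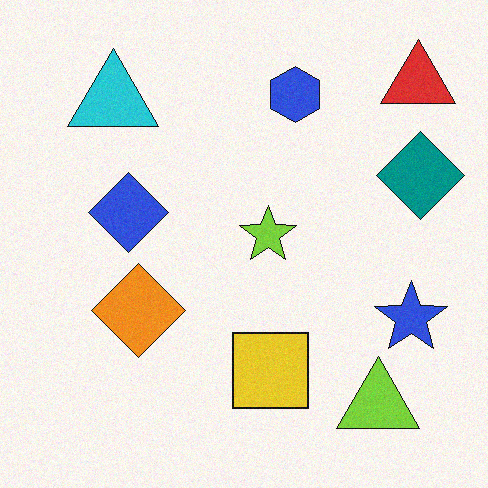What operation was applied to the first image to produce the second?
It was degraded with subtle gaussian noise.

Random speckle covers the whole image, including the flat background.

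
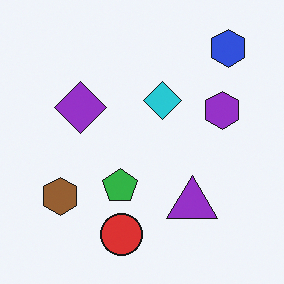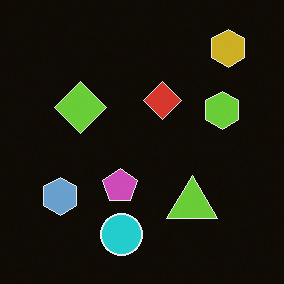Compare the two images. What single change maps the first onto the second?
Color-inverted (negative).

The light background has become dark and every shape's color is its complement — a photographic negative.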